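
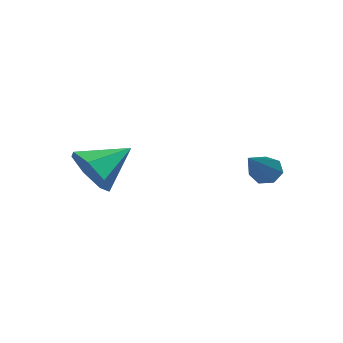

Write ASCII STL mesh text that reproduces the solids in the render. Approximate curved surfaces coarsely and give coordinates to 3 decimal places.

solid 
facet normal -0.693 -0.398 -0.601
outer loop
vertex -3.192 1.784 -0.474
vertex -3.51 1.723 -0.067
vertex -3.467 2.131 -0.387
endloop
endfacet
facet normal 0.545 0.583 -0.603
outer loop
vertex -3.192 1.784 -0.474
vertex -3.467 2.131 -0.387
vertex -2.23 2.457 1.047
endloop
endfacet
facet normal -0.694 -0.398 -0.601
outer loop
vertex -3.467 2.131 -0.387
vertex -3.51 1.723 -0.067
vertex -3.774 2.171 -0.059
endloop
endfacet
facet normal -0.058 0.983 -0.174
outer loop
vertex -3.467 2.131 -0.387
vertex -3.774 2.171 -0.059
vertex -2.23 2.457 1.047
endloop
endfacet
facet normal -0.692 -0.397 -0.603
outer loop
vertex -3.774 2.171 -0.059
vertex -3.51 1.723 -0.067
vertex -3.883 1.873 0.262
endloop
endfacet
facet normal -0.489 0.716 0.498
outer loop
vertex -3.774 2.171 -0.059
vertex -3.883 1.873 0.262
vertex -2.23 2.457 1.047
endloop
endfacet
facet normal -0.692 -0.395 -0.604
outer loop
vertex -3.883 1.873 0.262
vertex -3.51 1.723 -0.067
vertex -3.712 1.462 0.335
endloop
endfacet
facet normal -0.424 -0.016 0.905
outer loop
vertex -3.883 1.873 0.262
vertex -3.712 1.462 0.335
vertex -2.23 2.457 1.047
endloop
endfacet
facet normal -0.691 -0.396 -0.605
outer loop
vertex -3.712 1.462 0.335
vertex -3.51 1.723 -0.067
vertex -3.388 1.248 0.105
endloop
endfacet
facet normal 0.089 -0.664 0.743
outer loop
vertex -3.712 1.462 0.335
vertex -3.388 1.248 0.105
vertex -2.23 2.457 1.047
endloop
endfacet
facet normal -0.693 -0.396 -0.602
outer loop
vertex -3.388 1.248 0.105
vertex -3.51 1.723 -0.067
vertex -3.157 1.391 -0.255
endloop
endfacet
facet normal 0.662 -0.737 0.132
outer loop
vertex -3.388 1.248 0.105
vertex -3.157 1.391 -0.255
vertex -2.23 2.457 1.047
endloop
endfacet
facet normal -0.693 -0.397 -0.601
outer loop
vertex -3.157 1.391 -0.255
vertex -3.51 1.723 -0.067
vertex -3.192 1.784 -0.474
endloop
endfacet
facet normal 0.865 -0.183 -0.466
outer loop
vertex -3.157 1.391 -0.255
vertex -3.192 1.784 -0.474
vertex -2.23 2.457 1.047
endloop
endfacet
facet normal 0.890 -0.115 -0.442
outer loop
vertex 0.773 -0.982 0.446
vertex 0.377 -1.476 -0.222
vertex 0.513 -0.567 -0.185
endloop
endfacet
facet normal -0.150 0.797 0.586
outer loop
vertex 0.773 -0.982 0.446
vertex 0.513 -0.567 -0.185
vertex -0.957 -1.304 0.442
endloop
endfacet
facet normal 0.889 -0.115 -0.443
outer loop
vertex 0.513 -0.567 -0.185
vertex 0.377 -1.476 -0.222
vertex 0.15 -0.836 -0.843
endloop
endfacet
facet normal -0.478 0.873 -0.093
outer loop
vertex 0.513 -0.567 -0.185
vertex 0.15 -0.836 -0.843
vertex -0.957 -1.304 0.442
endloop
endfacet
facet normal 0.890 -0.114 -0.442
outer loop
vertex 0.15 -0.836 -0.843
vertex 0.377 -1.476 -0.222
vertex -0.041 -1.587 -1.034
endloop
endfacet
facet normal -0.771 0.334 -0.542
outer loop
vertex 0.15 -0.836 -0.843
vertex -0.041 -1.587 -1.034
vertex -0.957 -1.304 0.442
endloop
endfacet
facet normal 0.890 -0.115 -0.442
outer loop
vertex -0.041 -1.587 -1.034
vertex 0.377 -1.476 -0.222
vertex 0.082 -2.255 -0.613
endloop
endfacet
facet normal -0.807 -0.414 -0.421
outer loop
vertex -0.041 -1.587 -1.034
vertex 0.082 -2.255 -0.613
vertex -0.957 -1.304 0.442
endloop
endfacet
facet normal 0.890 -0.115 -0.442
outer loop
vertex 0.082 -2.255 -0.613
vertex 0.377 -1.476 -0.222
vertex 0.427 -2.336 0.102
endloop
endfacet
facet normal -0.560 -0.809 0.178
outer loop
vertex 0.082 -2.255 -0.613
vertex 0.427 -2.336 0.102
vertex -0.957 -1.304 0.442
endloop
endfacet
facet normal 0.889 -0.115 -0.443
outer loop
vertex 0.427 -2.336 0.102
vertex 0.377 -1.476 -0.222
vertex 0.735 -1.769 0.573
endloop
endfacet
facet normal -0.214 -0.553 0.805
outer loop
vertex 0.427 -2.336 0.102
vertex 0.735 -1.769 0.573
vertex -0.957 -1.304 0.442
endloop
endfacet
facet normal 0.889 -0.114 -0.443
outer loop
vertex 0.735 -1.769 0.573
vertex 0.377 -1.476 -0.222
vertex 0.773 -0.982 0.446
endloop
endfacet
facet normal -0.032 0.161 0.986
outer loop
vertex 0.735 -1.769 0.573
vertex 0.773 -0.982 0.446
vertex -0.957 -1.304 0.442
endloop
endfacet

endsolid


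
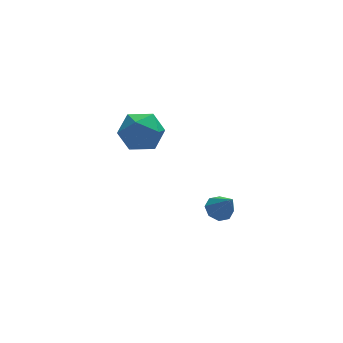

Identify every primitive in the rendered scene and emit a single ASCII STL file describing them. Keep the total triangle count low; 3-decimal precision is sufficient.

solid 
facet normal -0.166 0.982 0.095
outer loop
vertex -3.437 -1.581 1.332
vertex -3.316 -1.642 2.173
vertex -2.657 -1.481 1.658
endloop
endfacet
facet normal 0.120 0.832 -0.542
outer loop
vertex -3.437 -1.581 1.332
vertex -2.657 -1.481 1.658
vertex -2.765 -1.931 0.943
endloop
endfacet
facet normal -0.313 0.371 -0.874
outer loop
vertex -3.437 -1.581 1.332
vertex -2.765 -1.931 0.943
vertex -3.491 -2.371 1.016
endloop
endfacet
facet normal -0.864 0.237 -0.444
outer loop
vertex -3.437 -1.581 1.332
vertex -3.491 -2.371 1.016
vertex -3.832 -2.192 1.776
endloop
endfacet
facet normal -0.774 0.614 0.156
outer loop
vertex -3.437 -1.581 1.332
vertex -3.832 -2.192 1.776
vertex -3.316 -1.642 2.173
endloop
endfacet
facet normal 0.745 0.508 -0.432
outer loop
vertex -2.765 -1.931 0.943
vertex -2.657 -1.481 1.658
vertex -2.228 -2.208 1.544
endloop
endfacet
facet normal 0.284 0.750 0.598
outer loop
vertex -2.657 -1.481 1.658
vertex -3.316 -1.642 2.173
vertex -2.569 -2.029 2.304
endloop
endfacet
facet normal -0.700 0.154 0.697
outer loop
vertex -3.316 -1.642 2.173
vertex -3.832 -2.192 1.776
vertex -3.295 -2.469 2.377
endloop
endfacet
facet normal -0.847 -0.457 -0.272
outer loop
vertex -3.832 -2.192 1.776
vertex -3.491 -2.371 1.016
vertex -3.403 -2.919 1.662
endloop
endfacet
facet normal 0.047 -0.238 -0.970
outer loop
vertex -3.491 -2.371 1.016
vertex -2.765 -1.931 0.943
vertex -2.744 -2.758 1.147
endloop
endfacet
facet normal 0.864 -0.237 0.444
outer loop
vertex -2.623 -2.819 1.988
vertex -2.228 -2.208 1.544
vertex -2.569 -2.029 2.304
endloop
endfacet
facet normal 0.313 -0.371 0.874
outer loop
vertex -2.623 -2.819 1.988
vertex -2.569 -2.029 2.304
vertex -3.295 -2.469 2.377
endloop
endfacet
facet normal -0.120 -0.832 0.542
outer loop
vertex -2.623 -2.819 1.988
vertex -3.295 -2.469 2.377
vertex -3.403 -2.919 1.662
endloop
endfacet
facet normal 0.166 -0.982 -0.095
outer loop
vertex -2.623 -2.819 1.988
vertex -3.403 -2.919 1.662
vertex -2.744 -2.758 1.147
endloop
endfacet
facet normal 0.774 -0.614 -0.156
outer loop
vertex -2.623 -2.819 1.988
vertex -2.744 -2.758 1.147
vertex -2.228 -2.208 1.544
endloop
endfacet
facet normal 0.847 0.457 0.272
outer loop
vertex -2.569 -2.029 2.304
vertex -2.228 -2.208 1.544
vertex -2.657 -1.481 1.658
endloop
endfacet
facet normal -0.047 0.238 0.970
outer loop
vertex -3.295 -2.469 2.377
vertex -2.569 -2.029 2.304
vertex -3.316 -1.642 2.173
endloop
endfacet
facet normal -0.745 -0.508 0.432
outer loop
vertex -3.403 -2.919 1.662
vertex -3.295 -2.469 2.377
vertex -3.832 -2.192 1.776
endloop
endfacet
facet normal -0.284 -0.750 -0.598
outer loop
vertex -2.744 -2.758 1.147
vertex -3.403 -2.919 1.662
vertex -3.491 -2.371 1.016
endloop
endfacet
facet normal 0.700 -0.154 -0.697
outer loop
vertex -2.228 -2.208 1.544
vertex -2.744 -2.758 1.147
vertex -2.765 -1.931 0.943
endloop
endfacet
facet normal -0.215 0.547 -0.809
outer loop
vertex 0.08 -2.105 -2.763
vertex -0.383 -2.358 -2.811
vertex -0.219 -1.921 -2.559
endloop
endfacet
facet normal 0.674 0.431 0.600
outer loop
vertex 0.08 -2.105 -2.763
vertex -0.219 -1.921 -2.559
vertex -0.137 -2.982 -1.889
endloop
endfacet
facet normal -0.218 0.548 -0.808
outer loop
vertex -0.219 -1.921 -2.559
vertex -0.383 -2.358 -2.811
vertex -0.614 -1.994 -2.502
endloop
endfacet
facet normal 0.023 0.535 0.845
outer loop
vertex -0.219 -1.921 -2.559
vertex -0.614 -1.994 -2.502
vertex -0.137 -2.982 -1.889
endloop
endfacet
facet normal -0.214 0.550 -0.808
outer loop
vertex -0.614 -1.994 -2.502
vertex -0.383 -2.358 -2.811
vertex -0.874 -2.279 -2.627
endloop
endfacet
facet normal -0.593 0.198 0.781
outer loop
vertex -0.614 -1.994 -2.502
vertex -0.874 -2.279 -2.627
vertex -0.137 -2.982 -1.889
endloop
endfacet
facet normal -0.215 0.547 -0.809
outer loop
vertex -0.874 -2.279 -2.627
vertex -0.383 -2.358 -2.811
vertex -0.846 -2.611 -2.859
endloop
endfacet
facet normal -0.810 -0.380 0.447
outer loop
vertex -0.874 -2.279 -2.627
vertex -0.846 -2.611 -2.859
vertex -0.137 -2.982 -1.889
endloop
endfacet
facet normal -0.216 0.548 -0.808
outer loop
vertex -0.846 -2.611 -2.859
vertex -0.383 -2.358 -2.811
vertex -0.547 -2.794 -3.063
endloop
endfacet
facet normal -0.503 -0.863 0.037
outer loop
vertex -0.846 -2.611 -2.859
vertex -0.547 -2.794 -3.063
vertex -0.137 -2.982 -1.889
endloop
endfacet
facet normal -0.215 0.548 -0.809
outer loop
vertex -0.547 -2.794 -3.063
vertex -0.383 -2.358 -2.811
vertex -0.152 -2.722 -3.119
endloop
endfacet
facet normal 0.147 -0.967 -0.206
outer loop
vertex -0.547 -2.794 -3.063
vertex -0.152 -2.722 -3.119
vertex -0.137 -2.982 -1.889
endloop
endfacet
facet normal -0.216 0.547 -0.809
outer loop
vertex -0.152 -2.722 -3.119
vertex -0.383 -2.358 -2.811
vertex 0.108 -2.436 -2.995
endloop
endfacet
facet normal 0.762 -0.631 -0.143
outer loop
vertex -0.152 -2.722 -3.119
vertex 0.108 -2.436 -2.995
vertex -0.137 -2.982 -1.889
endloop
endfacet
facet normal -0.216 0.548 -0.808
outer loop
vertex 0.108 -2.436 -2.995
vertex -0.383 -2.358 -2.811
vertex 0.08 -2.105 -2.763
endloop
endfacet
facet normal 0.980 -0.051 0.192
outer loop
vertex 0.108 -2.436 -2.995
vertex 0.08 -2.105 -2.763
vertex -0.137 -2.982 -1.889
endloop
endfacet

endsolid


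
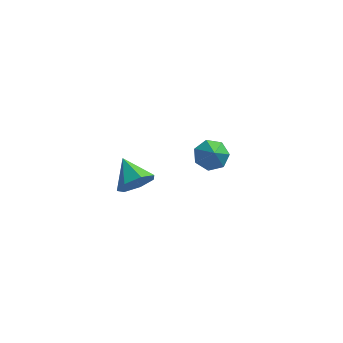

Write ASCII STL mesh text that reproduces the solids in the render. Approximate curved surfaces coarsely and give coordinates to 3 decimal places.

solid 
facet normal 0.497 -0.744 -0.447
outer loop
vertex 0.454 -2.867 0.727
vertex -0.44 -3.108 0.135
vertex 0.378 -2.415 -0.11
endloop
endfacet
facet normal 0.511 0.775 0.372
outer loop
vertex 0.454 -2.867 0.727
vertex 0.378 -2.415 -0.11
vertex -1.32 -1.792 0.925
endloop
endfacet
facet normal 0.497 -0.744 -0.446
outer loop
vertex 0.378 -2.415 -0.11
vertex -0.44 -3.108 0.135
vertex -0.315 -2.486 -0.763
endloop
endfacet
facet normal 0.172 0.943 -0.285
outer loop
vertex 0.378 -2.415 -0.11
vertex -0.315 -2.486 -0.763
vertex -1.32 -1.792 0.925
endloop
endfacet
facet normal 0.497 -0.744 -0.446
outer loop
vertex -0.315 -2.486 -0.763
vertex -0.44 -3.108 0.135
vertex -1.102 -3.025 -0.74
endloop
endfacet
facet normal -0.478 0.675 -0.562
outer loop
vertex -0.315 -2.486 -0.763
vertex -1.102 -3.025 -0.74
vertex -1.32 -1.792 0.925
endloop
endfacet
facet normal 0.497 -0.744 -0.446
outer loop
vertex -1.102 -3.025 -0.74
vertex -0.44 -3.108 0.135
vertex -1.391 -3.627 -0.058
endloop
endfacet
facet normal -0.952 0.172 -0.252
outer loop
vertex -1.102 -3.025 -0.74
vertex -1.391 -3.627 -0.058
vertex -1.32 -1.792 0.925
endloop
endfacet
facet normal 0.497 -0.744 -0.447
outer loop
vertex -1.391 -3.627 -0.058
vertex -0.44 -3.108 0.135
vertex -0.964 -3.839 0.769
endloop
endfacet
facet normal -0.892 -0.187 0.413
outer loop
vertex -1.391 -3.627 -0.058
vertex -0.964 -3.839 0.769
vertex -1.32 -1.792 0.925
endloop
endfacet
facet normal 0.497 -0.744 -0.446
outer loop
vertex -0.964 -3.839 0.769
vertex -0.44 -3.108 0.135
vertex -0.143 -3.5 1.119
endloop
endfacet
facet normal -0.343 -0.131 0.930
outer loop
vertex -0.964 -3.839 0.769
vertex -0.143 -3.5 1.119
vertex -1.32 -1.792 0.925
endloop
endfacet
facet normal 0.496 -0.745 -0.446
outer loop
vertex -0.143 -3.5 1.119
vertex -0.44 -3.108 0.135
vertex 0.454 -2.867 0.727
endloop
endfacet
facet normal 0.282 0.298 0.912
outer loop
vertex -0.143 -3.5 1.119
vertex 0.454 -2.867 0.727
vertex -1.32 -1.792 0.925
endloop
endfacet
facet normal -0.167 0.632 -0.757
outer loop
vertex 3.33 5.178 -4.011
vertex 2.801 4.437 -4.513
vertex 2.444 5.146 -3.842
endloop
endfacet
facet normal 0.165 0.333 0.928
outer loop
vertex 3.33 5.178 -4.011
vertex 2.444 5.146 -3.842
vertex 3.059 3.463 -3.347
endloop
endfacet
facet normal -0.168 0.632 -0.757
outer loop
vertex 2.444 5.146 -3.842
vertex 2.801 4.437 -4.513
vertex 1.827 4.58 -4.178
endloop
endfacet
facet normal -0.520 0.061 0.852
outer loop
vertex 2.444 5.146 -3.842
vertex 1.827 4.58 -4.178
vertex 3.059 3.463 -3.347
endloop
endfacet
facet normal -0.167 0.632 -0.757
outer loop
vertex 1.827 4.58 -4.178
vertex 2.801 4.437 -4.513
vertex 1.944 3.906 -4.767
endloop
endfacet
facet normal -0.748 -0.505 0.430
outer loop
vertex 1.827 4.58 -4.178
vertex 1.944 3.906 -4.767
vertex 3.059 3.463 -3.347
endloop
endfacet
facet normal -0.167 0.631 -0.757
outer loop
vertex 1.944 3.906 -4.767
vertex 2.801 4.437 -4.513
vertex 2.706 3.631 -5.164
endloop
endfacet
facet normal -0.348 -0.937 -0.019
outer loop
vertex 1.944 3.906 -4.767
vertex 2.706 3.631 -5.164
vertex 3.059 3.463 -3.347
endloop
endfacet
facet normal -0.167 0.631 -0.757
outer loop
vertex 2.706 3.631 -5.164
vertex 2.801 4.437 -4.513
vertex 3.54 3.963 -5.071
endloop
endfacet
facet normal 0.380 -0.911 -0.158
outer loop
vertex 2.706 3.631 -5.164
vertex 3.54 3.963 -5.071
vertex 3.059 3.463 -3.347
endloop
endfacet
facet normal -0.166 0.632 -0.757
outer loop
vertex 3.54 3.963 -5.071
vertex 2.801 4.437 -4.513
vertex 3.818 4.651 -4.558
endloop
endfacet
facet normal 0.887 -0.446 0.118
outer loop
vertex 3.54 3.963 -5.071
vertex 3.818 4.651 -4.558
vertex 3.059 3.463 -3.347
endloop
endfacet
facet normal -0.166 0.632 -0.757
outer loop
vertex 3.818 4.651 -4.558
vertex 2.801 4.437 -4.513
vertex 3.33 5.178 -4.011
endloop
endfacet
facet normal 0.791 0.108 0.602
outer loop
vertex 3.818 4.651 -4.558
vertex 3.33 5.178 -4.011
vertex 3.059 3.463 -3.347
endloop
endfacet

endsolid


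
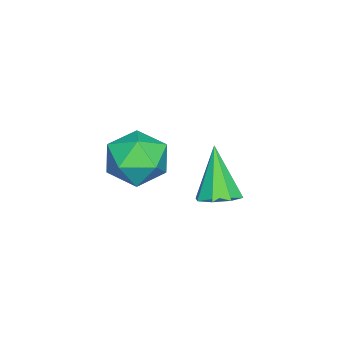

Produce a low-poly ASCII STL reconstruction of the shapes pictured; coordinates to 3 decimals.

solid 
facet normal 0.395 0.225 -0.891
outer loop
vertex 0.499 1.739 1.8
vertex -0.214 1.732 1.482
vertex 0.235 2.274 1.818
endloop
endfacet
facet normal 0.630 0.287 0.722
outer loop
vertex 0.499 1.739 1.8
vertex 0.235 2.274 1.818
vertex -1.026 1.268 3.318
endloop
endfacet
facet normal 0.395 0.225 -0.891
outer loop
vertex 0.235 2.274 1.818
vertex -0.214 1.732 1.482
vertex -0.291 2.492 1.64
endloop
endfacet
facet normal 0.114 0.778 0.618
outer loop
vertex 0.235 2.274 1.818
vertex -0.291 2.492 1.64
vertex -1.026 1.268 3.318
endloop
endfacet
facet normal 0.395 0.225 -0.891
outer loop
vertex -0.291 2.492 1.64
vertex -0.214 1.732 1.482
vertex -0.772 2.264 1.369
endloop
endfacet
facet normal -0.548 0.772 0.323
outer loop
vertex -0.291 2.492 1.64
vertex -0.772 2.264 1.369
vertex -1.026 1.268 3.318
endloop
endfacet
facet normal 0.395 0.225 -0.891
outer loop
vertex -0.772 2.264 1.369
vertex -0.214 1.732 1.482
vertex -0.926 1.725 1.165
endloop
endfacet
facet normal -0.963 0.270 0.013
outer loop
vertex -0.772 2.264 1.369
vertex -0.926 1.725 1.165
vertex -1.026 1.268 3.318
endloop
endfacet
facet normal 0.395 0.224 -0.891
outer loop
vertex -0.926 1.725 1.165
vertex -0.214 1.732 1.482
vertex -0.662 1.189 1.147
endloop
endfacet
facet normal -0.891 -0.434 -0.134
outer loop
vertex -0.926 1.725 1.165
vertex -0.662 1.189 1.147
vertex -1.026 1.268 3.318
endloop
endfacet
facet normal 0.394 0.225 -0.891
outer loop
vertex -0.662 1.189 1.147
vertex -0.214 1.732 1.482
vertex -0.136 0.972 1.325
endloop
endfacet
facet normal -0.373 -0.927 -0.029
outer loop
vertex -0.662 1.189 1.147
vertex -0.136 0.972 1.325
vertex -1.026 1.268 3.318
endloop
endfacet
facet normal 0.394 0.225 -0.891
outer loop
vertex -0.136 0.972 1.325
vertex -0.214 1.732 1.482
vertex 0.345 1.2 1.595
endloop
endfacet
facet normal 0.287 -0.920 0.265
outer loop
vertex -0.136 0.972 1.325
vertex 0.345 1.2 1.595
vertex -1.026 1.268 3.318
endloop
endfacet
facet normal 0.395 0.226 -0.891
outer loop
vertex 0.345 1.2 1.595
vertex -0.214 1.732 1.482
vertex 0.499 1.739 1.8
endloop
endfacet
facet normal 0.702 -0.419 0.575
outer loop
vertex 0.345 1.2 1.595
vertex 0.499 1.739 1.8
vertex -1.026 1.268 3.318
endloop
endfacet
facet normal -0.669 0.734 -0.116
outer loop
vertex -2.835 -1.017 0.175
vertex -3.732 -1.778 0.536
vertex -3.13 -1.098 1.366
endloop
endfacet
facet normal -0.030 0.998 0.060
outer loop
vertex -2.835 -1.017 0.175
vertex -3.13 -1.098 1.366
vertex -1.949 -1.042 1.028
endloop
endfacet
facet normal 0.439 0.787 -0.433
outer loop
vertex -2.835 -1.017 0.175
vertex -1.949 -1.042 1.028
vertex -1.82 -1.687 -0.012
endloop
endfacet
facet normal 0.090 0.392 -0.915
outer loop
vertex -2.835 -1.017 0.175
vertex -1.82 -1.687 -0.012
vertex -2.922 -2.142 -0.316
endloop
endfacet
facet normal -0.595 0.360 -0.719
outer loop
vertex -2.835 -1.017 0.175
vertex -2.922 -2.142 -0.316
vertex -3.732 -1.778 0.536
endloop
endfacet
facet normal 0.162 0.711 0.685
outer loop
vertex -1.949 -1.042 1.028
vertex -3.13 -1.098 1.366
vertex -2.298 -1.818 1.916
endloop
endfacet
facet normal -0.872 0.284 0.400
outer loop
vertex -3.13 -1.098 1.366
vertex -3.732 -1.778 0.536
vertex -3.4 -2.273 1.612
endloop
endfacet
facet normal -0.751 -0.322 -0.576
outer loop
vertex -3.732 -1.778 0.536
vertex -2.922 -2.142 -0.316
vertex -3.271 -2.918 0.572
endloop
endfacet
facet normal 0.358 -0.269 -0.894
outer loop
vertex -2.922 -2.142 -0.316
vertex -1.82 -1.687 -0.012
vertex -2.09 -2.862 0.234
endloop
endfacet
facet normal 0.922 0.369 -0.115
outer loop
vertex -1.82 -1.687 -0.012
vertex -1.949 -1.042 1.028
vertex -1.488 -2.182 1.064
endloop
endfacet
facet normal -0.090 -0.392 0.915
outer loop
vertex -2.385 -2.943 1.425
vertex -2.298 -1.818 1.916
vertex -3.4 -2.273 1.612
endloop
endfacet
facet normal -0.439 -0.787 0.433
outer loop
vertex -2.385 -2.943 1.425
vertex -3.4 -2.273 1.612
vertex -3.271 -2.918 0.572
endloop
endfacet
facet normal 0.030 -0.998 -0.060
outer loop
vertex -2.385 -2.943 1.425
vertex -3.271 -2.918 0.572
vertex -2.09 -2.862 0.234
endloop
endfacet
facet normal 0.669 -0.734 0.116
outer loop
vertex -2.385 -2.943 1.425
vertex -2.09 -2.862 0.234
vertex -1.488 -2.182 1.064
endloop
endfacet
facet normal 0.595 -0.360 0.719
outer loop
vertex -2.385 -2.943 1.425
vertex -1.488 -2.182 1.064
vertex -2.298 -1.818 1.916
endloop
endfacet
facet normal -0.358 0.269 0.894
outer loop
vertex -3.4 -2.273 1.612
vertex -2.298 -1.818 1.916
vertex -3.13 -1.098 1.366
endloop
endfacet
facet normal -0.922 -0.369 0.115
outer loop
vertex -3.271 -2.918 0.572
vertex -3.4 -2.273 1.612
vertex -3.732 -1.778 0.536
endloop
endfacet
facet normal -0.162 -0.711 -0.685
outer loop
vertex -2.09 -2.862 0.234
vertex -3.271 -2.918 0.572
vertex -2.922 -2.142 -0.316
endloop
endfacet
facet normal 0.872 -0.284 -0.400
outer loop
vertex -1.488 -2.182 1.064
vertex -2.09 -2.862 0.234
vertex -1.82 -1.687 -0.012
endloop
endfacet
facet normal 0.751 0.322 0.576
outer loop
vertex -2.298 -1.818 1.916
vertex -1.488 -2.182 1.064
vertex -1.949 -1.042 1.028
endloop
endfacet

endsolid


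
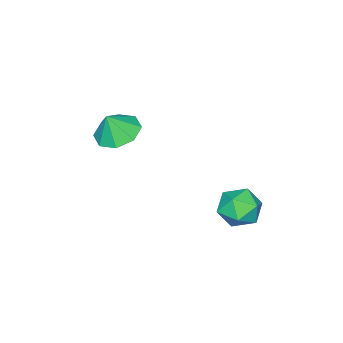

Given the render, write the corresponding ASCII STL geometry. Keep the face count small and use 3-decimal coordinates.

solid 
facet normal -0.394 0.128 -0.910
outer loop
vertex 0.479 -2.935 -1.119
vertex -0.382 -2.778 -0.724
vertex 0.364 -2.225 -0.969
endloop
endfacet
facet normal 0.955 0.096 0.279
outer loop
vertex 0.479 -2.935 -1.119
vertex 0.364 -2.225 -0.969
vertex 0.062 -2.922 0.304
endloop
endfacet
facet normal -0.394 0.128 -0.910
outer loop
vertex 0.364 -2.225 -0.969
vertex -0.382 -2.778 -0.724
vertex -0.188 -1.839 -0.676
endloop
endfacet
facet normal 0.660 0.582 0.475
outer loop
vertex 0.364 -2.225 -0.969
vertex -0.188 -1.839 -0.676
vertex 0.062 -2.922 0.304
endloop
endfacet
facet normal -0.392 0.128 -0.911
outer loop
vertex -0.188 -1.839 -0.676
vertex -0.382 -2.778 -0.724
vertex -0.854 -2.002 -0.412
endloop
endfacet
facet normal 0.120 0.681 0.722
outer loop
vertex -0.188 -1.839 -0.676
vertex -0.854 -2.002 -0.412
vertex 0.062 -2.922 0.304
endloop
endfacet
facet normal -0.393 0.127 -0.911
outer loop
vertex -0.854 -2.002 -0.412
vertex -0.382 -2.778 -0.724
vertex -1.243 -2.62 -0.33
endloop
endfacet
facet normal -0.348 0.335 0.876
outer loop
vertex -0.854 -2.002 -0.412
vertex -1.243 -2.62 -0.33
vertex 0.062 -2.922 0.304
endloop
endfacet
facet normal -0.393 0.129 -0.910
outer loop
vertex -1.243 -2.62 -0.33
vertex -0.382 -2.778 -0.724
vertex -1.128 -3.33 -0.48
endloop
endfacet
facet normal -0.470 -0.255 0.845
outer loop
vertex -1.243 -2.62 -0.33
vertex -1.128 -3.33 -0.48
vertex 0.062 -2.922 0.304
endloop
endfacet
facet normal -0.393 0.129 -0.910
outer loop
vertex -1.128 -3.33 -0.48
vertex -0.382 -2.778 -0.724
vertex -0.576 -3.717 -0.773
endloop
endfacet
facet normal -0.174 -0.740 0.650
outer loop
vertex -1.128 -3.33 -0.48
vertex -0.576 -3.717 -0.773
vertex 0.062 -2.922 0.304
endloop
endfacet
facet normal -0.393 0.129 -0.911
outer loop
vertex -0.576 -3.717 -0.773
vertex -0.382 -2.778 -0.724
vertex 0.09 -3.553 -1.037
endloop
endfacet
facet normal 0.366 -0.839 0.402
outer loop
vertex -0.576 -3.717 -0.773
vertex 0.09 -3.553 -1.037
vertex 0.062 -2.922 0.304
endloop
endfacet
facet normal -0.394 0.127 -0.910
outer loop
vertex 0.09 -3.553 -1.037
vertex -0.382 -2.778 -0.724
vertex 0.479 -2.935 -1.119
endloop
endfacet
facet normal 0.834 -0.492 0.249
outer loop
vertex 0.09 -3.553 -1.037
vertex 0.479 -2.935 -1.119
vertex 0.062 -2.922 0.304
endloop
endfacet
facet normal -0.368 0.930 -0.008
outer loop
vertex -1.967 2.465 -4.377
vertex -2.75 2.159 -3.919
vertex -1.992 2.463 -3.42
endloop
endfacet
facet normal 0.345 0.939 0.011
outer loop
vertex -1.967 2.465 -4.377
vertex -1.992 2.463 -3.42
vertex -1.202 2.178 -3.879
endloop
endfacet
facet normal 0.585 0.585 -0.561
outer loop
vertex -1.967 2.465 -4.377
vertex -1.202 2.178 -3.879
vertex -1.472 1.698 -4.661
endloop
endfacet
facet normal 0.020 0.358 -0.933
outer loop
vertex -1.967 2.465 -4.377
vertex -1.472 1.698 -4.661
vertex -2.428 1.686 -4.686
endloop
endfacet
facet normal -0.569 0.571 -0.591
outer loop
vertex -1.967 2.465 -4.377
vertex -2.428 1.686 -4.686
vertex -2.75 2.159 -3.919
endloop
endfacet
facet normal 0.555 0.583 0.594
outer loop
vertex -1.202 2.178 -3.879
vertex -1.992 2.463 -3.42
vertex -1.512 1.694 -3.114
endloop
endfacet
facet normal -0.599 0.568 0.564
outer loop
vertex -1.992 2.463 -3.42
vertex -2.75 2.159 -3.919
vertex -2.468 1.682 -3.139
endloop
endfacet
facet normal -0.924 -0.011 -0.381
outer loop
vertex -2.75 2.159 -3.919
vertex -2.428 1.686 -4.686
vertex -2.738 1.202 -3.921
endloop
endfacet
facet normal 0.029 -0.354 -0.935
outer loop
vertex -2.428 1.686 -4.686
vertex -1.472 1.698 -4.661
vertex -1.948 0.917 -4.38
endloop
endfacet
facet normal 0.943 0.013 -0.333
outer loop
vertex -1.472 1.698 -4.661
vertex -1.202 2.178 -3.879
vertex -1.19 1.221 -3.881
endloop
endfacet
facet normal -0.020 -0.358 0.933
outer loop
vertex -1.973 0.915 -3.423
vertex -1.512 1.694 -3.114
vertex -2.468 1.682 -3.139
endloop
endfacet
facet normal -0.585 -0.585 0.561
outer loop
vertex -1.973 0.915 -3.423
vertex -2.468 1.682 -3.139
vertex -2.738 1.202 -3.921
endloop
endfacet
facet normal -0.345 -0.939 -0.011
outer loop
vertex -1.973 0.915 -3.423
vertex -2.738 1.202 -3.921
vertex -1.948 0.917 -4.38
endloop
endfacet
facet normal 0.368 -0.930 0.008
outer loop
vertex -1.973 0.915 -3.423
vertex -1.948 0.917 -4.38
vertex -1.19 1.221 -3.881
endloop
endfacet
facet normal 0.569 -0.571 0.591
outer loop
vertex -1.973 0.915 -3.423
vertex -1.19 1.221 -3.881
vertex -1.512 1.694 -3.114
endloop
endfacet
facet normal -0.029 0.354 0.935
outer loop
vertex -2.468 1.682 -3.139
vertex -1.512 1.694 -3.114
vertex -1.992 2.463 -3.42
endloop
endfacet
facet normal -0.943 -0.013 0.333
outer loop
vertex -2.738 1.202 -3.921
vertex -2.468 1.682 -3.139
vertex -2.75 2.159 -3.919
endloop
endfacet
facet normal -0.555 -0.583 -0.594
outer loop
vertex -1.948 0.917 -4.38
vertex -2.738 1.202 -3.921
vertex -2.428 1.686 -4.686
endloop
endfacet
facet normal 0.599 -0.568 -0.564
outer loop
vertex -1.19 1.221 -3.881
vertex -1.948 0.917 -4.38
vertex -1.472 1.698 -4.661
endloop
endfacet
facet normal 0.924 0.011 0.381
outer loop
vertex -1.512 1.694 -3.114
vertex -1.19 1.221 -3.881
vertex -1.202 2.178 -3.879
endloop
endfacet

endsolid


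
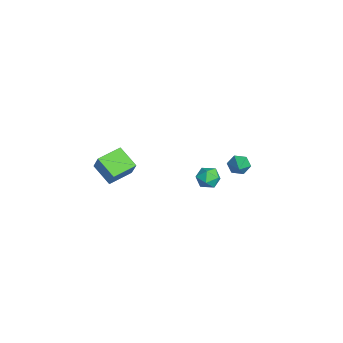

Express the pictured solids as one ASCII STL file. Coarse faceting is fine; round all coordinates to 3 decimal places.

solid 
facet normal -0.697 -0.514 0.500
outer loop
vertex 0.516 -4.581 4.236
vertex -0.129 -3.536 4.411
vertex -0.002 -4.751 3.339
endloop
endfacet
facet normal 0.520 -0.843 -0.141
outer loop
vertex 0.849 -4.124 2.729
vertex 0.516 -4.581 4.236
vertex -0.002 -4.751 3.339
endloop
endfacet
facet normal -0.698 -0.514 0.500
outer loop
vertex -0.002 -4.751 3.339
vertex -0.129 -3.536 4.411
vertex -0.647 -3.706 3.513
endloop
endfacet
facet normal -0.493 -0.162 -0.855
outer loop
vertex -0.647 -3.706 3.513
vertex 0.849 -4.124 2.729
vertex -0.002 -4.751 3.339
endloop
endfacet
facet normal 0.494 0.162 0.855
outer loop
vertex 0.516 -4.581 4.236
vertex 0.722 -2.909 3.801
vertex -0.129 -3.536 4.411
endloop
endfacet
facet normal 0.520 -0.842 -0.141
outer loop
vertex 1.367 -3.954 3.627
vertex 0.516 -4.581 4.236
vertex 0.849 -4.124 2.729
endloop
endfacet
facet normal 0.493 0.162 0.855
outer loop
vertex 1.367 -3.954 3.627
vertex 0.722 -2.909 3.801
vertex 0.516 -4.581 4.236
endloop
endfacet
facet normal -0.520 0.843 0.140
outer loop
vertex -0.129 -3.536 4.411
vertex 0.722 -2.909 3.801
vertex -0.647 -3.706 3.513
endloop
endfacet
facet normal -0.493 -0.161 -0.855
outer loop
vertex 0.204 -3.079 2.904
vertex 0.849 -4.124 2.729
vertex -0.647 -3.706 3.513
endloop
endfacet
facet normal -0.520 0.842 0.141
outer loop
vertex -0.647 -3.706 3.513
vertex 0.722 -2.909 3.801
vertex 0.204 -3.079 2.904
endloop
endfacet
facet normal 0.697 0.514 -0.500
outer loop
vertex 0.204 -3.079 2.904
vertex 1.367 -3.954 3.627
vertex 0.849 -4.124 2.729
endloop
endfacet
facet normal 0.697 0.514 -0.500
outer loop
vertex 0.722 -2.909 3.801
vertex 1.367 -3.954 3.627
vertex 0.204 -3.079 2.904
endloop
endfacet
facet normal -0.873 0.120 -0.473
outer loop
vertex -3.604 2.526 -0.722
vertex -3.885 2.334 -0.252
vertex -3.774 2.9 -0.313
endloop
endfacet
facet normal 0.638 0.682 -0.359
outer loop
vertex -3.604 2.526 -0.722
vertex -3.774 2.9 -0.313
vertex -2.515 2.146 0.492
endloop
endfacet
facet normal -0.873 0.120 -0.473
outer loop
vertex -3.774 2.9 -0.313
vertex -3.885 2.334 -0.252
vertex -4.055 2.709 0.157
endloop
endfacet
facet normal 0.210 0.856 0.473
outer loop
vertex -3.774 2.9 -0.313
vertex -4.055 2.709 0.157
vertex -2.515 2.146 0.492
endloop
endfacet
facet normal -0.873 0.120 -0.473
outer loop
vertex -4.055 2.709 0.157
vertex -3.885 2.334 -0.252
vertex -4.166 2.143 0.218
endloop
endfacet
facet normal -0.162 0.137 0.977
outer loop
vertex -4.055 2.709 0.157
vertex -4.166 2.143 0.218
vertex -2.515 2.146 0.492
endloop
endfacet
facet normal -0.873 0.120 -0.473
outer loop
vertex -4.166 2.143 0.218
vertex -3.885 2.334 -0.252
vertex -3.996 1.768 -0.191
endloop
endfacet
facet normal -0.106 -0.754 0.648
outer loop
vertex -4.166 2.143 0.218
vertex -3.996 1.768 -0.191
vertex -2.515 2.146 0.492
endloop
endfacet
facet normal -0.873 0.120 -0.474
outer loop
vertex -3.996 1.768 -0.191
vertex -3.885 2.334 -0.252
vertex -3.715 1.96 -0.66
endloop
endfacet
facet normal 0.323 -0.928 -0.186
outer loop
vertex -3.996 1.768 -0.191
vertex -3.715 1.96 -0.66
vertex -2.515 2.146 0.492
endloop
endfacet
facet normal -0.873 0.119 -0.473
outer loop
vertex -3.715 1.96 -0.66
vertex -3.885 2.334 -0.252
vertex -3.604 2.526 -0.722
endloop
endfacet
facet normal 0.694 -0.211 -0.688
outer loop
vertex -3.715 1.96 -0.66
vertex -3.604 2.526 -0.722
vertex -2.515 2.146 0.492
endloop
endfacet
facet normal 0.015 0.948 0.318
outer loop
vertex -0.395 0.985 1.664
vertex -0.567 0.791 2.251
vertex 0.054 0.833 2.097
endloop
endfacet
facet normal 0.488 0.848 -0.208
outer loop
vertex -0.395 0.985 1.664
vertex 0.054 0.833 2.097
vertex 0.119 0.646 1.487
endloop
endfacet
facet normal 0.134 0.610 -0.781
outer loop
vertex -0.395 0.985 1.664
vertex 0.119 0.646 1.487
vertex -0.461 0.488 1.264
endloop
endfacet
facet normal -0.559 0.564 -0.608
outer loop
vertex -0.395 0.985 1.664
vertex -0.461 0.488 1.264
vertex -0.886 0.577 1.737
endloop
endfacet
facet normal -0.631 0.772 0.070
outer loop
vertex -0.395 0.985 1.664
vertex -0.886 0.577 1.737
vertex -0.567 0.791 2.251
endloop
endfacet
facet normal 0.941 0.339 -0.004
outer loop
vertex 0.119 0.646 1.487
vertex 0.054 0.833 2.097
vertex 0.266 0.243 1.963
endloop
endfacet
facet normal 0.177 0.499 0.848
outer loop
vertex 0.054 0.833 2.097
vertex -0.567 0.791 2.251
vertex -0.159 0.332 2.436
endloop
endfacet
facet normal -0.867 0.214 0.449
outer loop
vertex -0.567 0.791 2.251
vertex -0.886 0.577 1.737
vertex -0.739 0.174 2.213
endloop
endfacet
facet normal -0.750 -0.122 -0.651
outer loop
vertex -0.886 0.577 1.737
vertex -0.461 0.488 1.264
vertex -0.674 -0.013 1.603
endloop
endfacet
facet normal 0.369 -0.046 -0.928
outer loop
vertex -0.461 0.488 1.264
vertex 0.119 0.646 1.487
vertex -0.053 0.029 1.449
endloop
endfacet
facet normal 0.559 -0.564 0.608
outer loop
vertex -0.225 -0.165 2.036
vertex 0.266 0.243 1.963
vertex -0.159 0.332 2.436
endloop
endfacet
facet normal -0.134 -0.610 0.781
outer loop
vertex -0.225 -0.165 2.036
vertex -0.159 0.332 2.436
vertex -0.739 0.174 2.213
endloop
endfacet
facet normal -0.488 -0.848 0.208
outer loop
vertex -0.225 -0.165 2.036
vertex -0.739 0.174 2.213
vertex -0.674 -0.013 1.603
endloop
endfacet
facet normal -0.015 -0.948 -0.318
outer loop
vertex -0.225 -0.165 2.036
vertex -0.674 -0.013 1.603
vertex -0.053 0.029 1.449
endloop
endfacet
facet normal 0.631 -0.772 -0.070
outer loop
vertex -0.225 -0.165 2.036
vertex -0.053 0.029 1.449
vertex 0.266 0.243 1.963
endloop
endfacet
facet normal 0.750 0.122 0.651
outer loop
vertex -0.159 0.332 2.436
vertex 0.266 0.243 1.963
vertex 0.054 0.833 2.097
endloop
endfacet
facet normal -0.369 0.046 0.928
outer loop
vertex -0.739 0.174 2.213
vertex -0.159 0.332 2.436
vertex -0.567 0.791 2.251
endloop
endfacet
facet normal -0.941 -0.339 0.004
outer loop
vertex -0.674 -0.013 1.603
vertex -0.739 0.174 2.213
vertex -0.886 0.577 1.737
endloop
endfacet
facet normal -0.177 -0.499 -0.848
outer loop
vertex -0.053 0.029 1.449
vertex -0.674 -0.013 1.603
vertex -0.461 0.488 1.264
endloop
endfacet
facet normal 0.867 -0.214 -0.449
outer loop
vertex 0.266 0.243 1.963
vertex -0.053 0.029 1.449
vertex 0.119 0.646 1.487
endloop
endfacet

endsolid


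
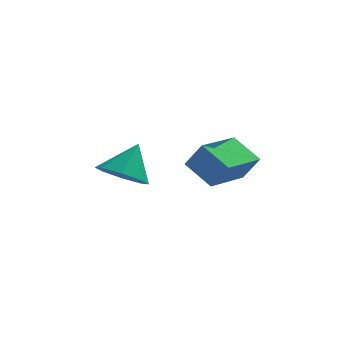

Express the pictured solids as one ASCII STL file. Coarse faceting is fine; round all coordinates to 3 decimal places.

solid 
facet normal -0.343 -0.520 -0.782
outer loop
vertex -1.931 2.97 -2.537
vertex -2.775 3.104 -2.256
vertex -2.207 3.545 -2.798
endloop
endfacet
facet normal 0.904 0.426 -0.017
outer loop
vertex -1.931 2.97 -2.537
vertex -2.207 3.545 -2.798
vertex -2.305 3.816 -1.184
endloop
endfacet
facet normal -0.343 -0.520 -0.782
outer loop
vertex -2.207 3.545 -2.798
vertex -2.775 3.104 -2.256
vertex -2.817 3.861 -2.741
endloop
endfacet
facet normal 0.448 0.886 -0.122
outer loop
vertex -2.207 3.545 -2.798
vertex -2.817 3.861 -2.741
vertex -2.305 3.816 -1.184
endloop
endfacet
facet normal -0.343 -0.520 -0.782
outer loop
vertex -2.817 3.861 -2.741
vertex -2.775 3.104 -2.256
vertex -3.402 3.734 -2.4
endloop
endfacet
facet normal -0.165 0.983 0.083
outer loop
vertex -2.817 3.861 -2.741
vertex -3.402 3.734 -2.4
vertex -2.305 3.816 -1.184
endloop
endfacet
facet normal -0.343 -0.520 -0.782
outer loop
vertex -3.402 3.734 -2.4
vertex -2.775 3.104 -2.256
vertex -3.619 3.238 -1.975
endloop
endfacet
facet normal -0.578 0.662 0.477
outer loop
vertex -3.402 3.734 -2.4
vertex -3.619 3.238 -1.975
vertex -2.305 3.816 -1.184
endloop
endfacet
facet normal -0.343 -0.520 -0.782
outer loop
vertex -3.619 3.238 -1.975
vertex -2.775 3.104 -2.256
vertex -3.343 2.663 -1.714
endloop
endfacet
facet normal -0.548 0.113 0.829
outer loop
vertex -3.619 3.238 -1.975
vertex -3.343 2.663 -1.714
vertex -2.305 3.816 -1.184
endloop
endfacet
facet normal -0.343 -0.520 -0.782
outer loop
vertex -3.343 2.663 -1.714
vertex -2.775 3.104 -2.256
vertex -2.733 2.347 -1.771
endloop
endfacet
facet normal -0.092 -0.346 0.934
outer loop
vertex -3.343 2.663 -1.714
vertex -2.733 2.347 -1.771
vertex -2.305 3.816 -1.184
endloop
endfacet
facet normal -0.343 -0.520 -0.782
outer loop
vertex -2.733 2.347 -1.771
vertex -2.775 3.104 -2.256
vertex -2.148 2.474 -2.112
endloop
endfacet
facet normal 0.521 -0.443 0.729
outer loop
vertex -2.733 2.347 -1.771
vertex -2.148 2.474 -2.112
vertex -2.305 3.816 -1.184
endloop
endfacet
facet normal -0.343 -0.520 -0.782
outer loop
vertex -2.148 2.474 -2.112
vertex -2.775 3.104 -2.256
vertex -1.931 2.97 -2.537
endloop
endfacet
facet normal 0.934 -0.122 0.335
outer loop
vertex -2.148 2.474 -2.112
vertex -1.931 2.97 -2.537
vertex -2.305 3.816 -1.184
endloop
endfacet
facet normal -0.672 0.547 0.499
outer loop
vertex -0.263 1.883 -0.303
vertex 0.669 3.298 -0.598
vertex -0.783 2.043 -1.178
endloop
endfacet
facet normal -0.541 -0.823 0.171
outer loop
vertex 0.031 1.382 -1.782
vertex -0.263 1.883 -0.303
vertex -0.783 2.043 -1.178
endloop
endfacet
facet normal -0.672 0.547 0.499
outer loop
vertex -0.783 2.043 -1.178
vertex 0.669 3.298 -0.598
vertex 0.15 3.458 -1.472
endloop
endfacet
facet normal -0.504 0.156 -0.850
outer loop
vertex 0.15 3.458 -1.472
vertex 0.031 1.382 -1.782
vertex -0.783 2.043 -1.178
endloop
endfacet
facet normal 0.504 -0.155 0.849
outer loop
vertex -0.263 1.883 -0.303
vertex 1.483 2.637 -1.202
vertex 0.669 3.298 -0.598
endloop
endfacet
facet normal -0.542 -0.823 0.171
outer loop
vertex 0.55 1.222 -0.908
vertex -0.263 1.883 -0.303
vertex 0.031 1.382 -1.782
endloop
endfacet
facet normal 0.505 -0.156 0.849
outer loop
vertex 0.55 1.222 -0.908
vertex 1.483 2.637 -1.202
vertex -0.263 1.883 -0.303
endloop
endfacet
facet normal 0.542 0.823 -0.171
outer loop
vertex 0.669 3.298 -0.598
vertex 1.483 2.637 -1.202
vertex 0.15 3.458 -1.472
endloop
endfacet
facet normal -0.505 0.156 -0.849
outer loop
vertex 0.963 2.797 -2.077
vertex 0.031 1.382 -1.782
vertex 0.15 3.458 -1.472
endloop
endfacet
facet normal 0.542 0.823 -0.171
outer loop
vertex 0.15 3.458 -1.472
vertex 1.483 2.637 -1.202
vertex 0.963 2.797 -2.077
endloop
endfacet
facet normal 0.672 -0.547 -0.499
outer loop
vertex 0.963 2.797 -2.077
vertex 0.55 1.222 -0.908
vertex 0.031 1.382 -1.782
endloop
endfacet
facet normal 0.672 -0.547 -0.499
outer loop
vertex 1.483 2.637 -1.202
vertex 0.55 1.222 -0.908
vertex 0.963 2.797 -2.077
endloop
endfacet

endsolid


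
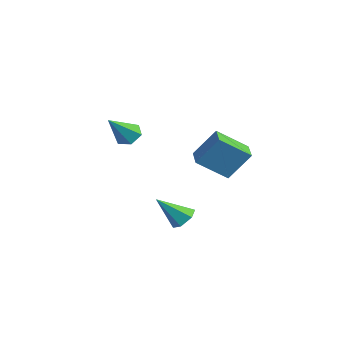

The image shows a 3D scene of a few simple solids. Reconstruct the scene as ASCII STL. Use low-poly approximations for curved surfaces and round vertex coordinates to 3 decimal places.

solid 
facet normal 0.266 0.660 -0.703
outer loop
vertex 0.577 -0.423 -2.399
vertex 0.018 -0.496 -2.679
vertex 0.093 -0.054 -2.236
endloop
endfacet
facet normal 0.462 0.228 0.857
outer loop
vertex 0.577 -0.423 -2.399
vertex 0.093 -0.054 -2.236
vertex -0.398 -1.524 -1.581
endloop
endfacet
facet normal 0.267 0.659 -0.703
outer loop
vertex 0.093 -0.054 -2.236
vertex 0.018 -0.496 -2.679
vertex -0.466 -0.127 -2.517
endloop
endfacet
facet normal -0.443 0.484 0.755
outer loop
vertex 0.093 -0.054 -2.236
vertex -0.466 -0.127 -2.517
vertex -0.398 -1.524 -1.581
endloop
endfacet
facet normal 0.266 0.658 -0.704
outer loop
vertex -0.466 -0.127 -2.517
vertex 0.018 -0.496 -2.679
vertex -0.542 -0.569 -2.959
endloop
endfacet
facet normal -0.991 0.039 0.131
outer loop
vertex -0.466 -0.127 -2.517
vertex -0.542 -0.569 -2.959
vertex -0.398 -1.524 -1.581
endloop
endfacet
facet normal 0.266 0.658 -0.704
outer loop
vertex -0.542 -0.569 -2.959
vertex 0.018 -0.496 -2.679
vertex -0.058 -0.938 -3.121
endloop
endfacet
facet normal -0.637 -0.663 -0.393
outer loop
vertex -0.542 -0.569 -2.959
vertex -0.058 -0.938 -3.121
vertex -0.398 -1.524 -1.581
endloop
endfacet
facet normal 0.266 0.658 -0.704
outer loop
vertex -0.058 -0.938 -3.121
vertex 0.018 -0.496 -2.679
vertex 0.502 -0.865 -2.841
endloop
endfacet
facet normal 0.265 -0.919 -0.291
outer loop
vertex -0.058 -0.938 -3.121
vertex 0.502 -0.865 -2.841
vertex -0.398 -1.524 -1.581
endloop
endfacet
facet normal 0.267 0.659 -0.704
outer loop
vertex 0.502 -0.865 -2.841
vertex 0.018 -0.496 -2.679
vertex 0.577 -0.423 -2.399
endloop
endfacet
facet normal 0.815 -0.473 0.335
outer loop
vertex 0.502 -0.865 -2.841
vertex 0.577 -0.423 -2.399
vertex -0.398 -1.524 -1.581
endloop
endfacet
facet normal -0.323 0.665 -0.674
outer loop
vertex 0.824 -3.104 2.071
vertex 0.325 -3.005 2.408
vertex 0.827 -2.669 2.499
endloop
endfacet
facet normal 1.000 0.000 -0.008
outer loop
vertex 0.824 -3.104 2.071
vertex 0.827 -2.669 2.499
vertex 0.835 -4.055 3.472
endloop
endfacet
facet normal -0.323 0.665 -0.674
outer loop
vertex 0.827 -2.669 2.499
vertex 0.325 -3.005 2.408
vertex 0.328 -2.57 2.836
endloop
endfacet
facet normal 0.554 0.480 0.680
outer loop
vertex 0.827 -2.669 2.499
vertex 0.328 -2.57 2.836
vertex 0.835 -4.055 3.472
endloop
endfacet
facet normal -0.322 0.665 -0.674
outer loop
vertex 0.328 -2.57 2.836
vertex 0.325 -3.005 2.408
vertex -0.173 -2.905 2.745
endloop
endfacet
facet normal -0.343 0.268 0.900
outer loop
vertex 0.328 -2.57 2.836
vertex -0.173 -2.905 2.745
vertex 0.835 -4.055 3.472
endloop
endfacet
facet normal -0.322 0.665 -0.674
outer loop
vertex -0.173 -2.905 2.745
vertex 0.325 -3.005 2.408
vertex -0.176 -3.34 2.317
endloop
endfacet
facet normal -0.795 -0.422 0.435
outer loop
vertex -0.173 -2.905 2.745
vertex -0.176 -3.34 2.317
vertex 0.835 -4.055 3.472
endloop
endfacet
facet normal -0.323 0.665 -0.673
outer loop
vertex -0.176 -3.34 2.317
vertex 0.325 -3.005 2.408
vertex 0.323 -3.439 1.98
endloop
endfacet
facet normal -0.350 -0.902 -0.253
outer loop
vertex -0.176 -3.34 2.317
vertex 0.323 -3.439 1.98
vertex 0.835 -4.055 3.472
endloop
endfacet
facet normal -0.323 0.665 -0.673
outer loop
vertex 0.323 -3.439 1.98
vertex 0.325 -3.005 2.408
vertex 0.824 -3.104 2.071
endloop
endfacet
facet normal 0.548 -0.690 -0.473
outer loop
vertex 0.323 -3.439 1.98
vertex 0.824 -3.104 2.071
vertex 0.835 -4.055 3.472
endloop
endfacet
facet normal -0.935 0.339 0.107
outer loop
vertex -0.613 1.21 1.667
vertex -0.26 2.48 0.725
vertex -1.051 0.399 0.408
endloop
endfacet
facet normal -0.218 -0.784 0.581
outer loop
vertex -0.06 0.04 0.295
vertex -0.613 1.21 1.667
vertex -1.051 0.399 0.408
endloop
endfacet
facet normal -0.935 0.339 0.107
outer loop
vertex -1.051 0.399 0.408
vertex -0.26 2.48 0.725
vertex -0.698 1.67 -0.533
endloop
endfacet
facet normal -0.280 -0.520 -0.807
outer loop
vertex -0.698 1.67 -0.533
vertex -0.06 0.04 0.295
vertex -1.051 0.399 0.408
endloop
endfacet
facet normal 0.280 0.520 0.807
outer loop
vertex -0.613 1.21 1.667
vertex 0.731 2.121 0.612
vertex -0.26 2.48 0.725
endloop
endfacet
facet normal -0.218 -0.784 0.581
outer loop
vertex 0.378 0.85 1.553
vertex -0.613 1.21 1.667
vertex -0.06 0.04 0.295
endloop
endfacet
facet normal 0.281 0.519 0.807
outer loop
vertex 0.378 0.85 1.553
vertex 0.731 2.121 0.612
vertex -0.613 1.21 1.667
endloop
endfacet
facet normal 0.218 0.784 -0.581
outer loop
vertex -0.26 2.48 0.725
vertex 0.731 2.121 0.612
vertex -0.698 1.67 -0.533
endloop
endfacet
facet normal -0.282 -0.520 -0.806
outer loop
vertex 0.293 1.31 -0.647
vertex -0.06 0.04 0.295
vertex -0.698 1.67 -0.533
endloop
endfacet
facet normal 0.218 0.784 -0.581
outer loop
vertex -0.698 1.67 -0.533
vertex 0.731 2.121 0.612
vertex 0.293 1.31 -0.647
endloop
endfacet
facet normal 0.935 -0.339 -0.107
outer loop
vertex 0.293 1.31 -0.647
vertex 0.378 0.85 1.553
vertex -0.06 0.04 0.295
endloop
endfacet
facet normal 0.935 -0.339 -0.107
outer loop
vertex 0.731 2.121 0.612
vertex 0.378 0.85 1.553
vertex 0.293 1.31 -0.647
endloop
endfacet

endsolid


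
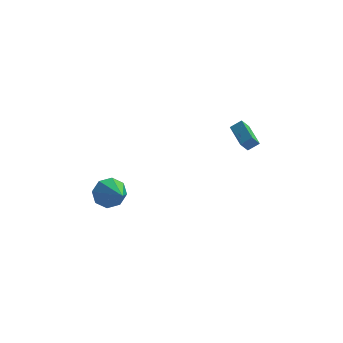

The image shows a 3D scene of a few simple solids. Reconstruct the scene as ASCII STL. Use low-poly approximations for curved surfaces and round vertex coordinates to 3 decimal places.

solid 
facet normal -0.403 0.826 -0.394
outer loop
vertex -3.274 -2.54 -4.45
vertex -3.864 -2.401 -3.556
vertex -2.886 -2.081 -3.884
endloop
endfacet
facet normal 0.883 -0.302 -0.360
outer loop
vertex -3.274 -2.54 -4.45
vertex -2.886 -2.081 -3.884
vertex -3.096 -3.979 -2.804
endloop
endfacet
facet normal -0.402 0.826 -0.394
outer loop
vertex -2.886 -2.081 -3.884
vertex -3.864 -2.401 -3.556
vertex -3.07 -1.809 -3.125
endloop
endfacet
facet normal 0.973 0.022 0.228
outer loop
vertex -2.886 -2.081 -3.884
vertex -3.07 -1.809 -3.125
vertex -3.096 -3.979 -2.804
endloop
endfacet
facet normal -0.402 0.826 -0.394
outer loop
vertex -3.07 -1.809 -3.125
vertex -3.864 -2.401 -3.556
vertex -3.72 -1.884 -2.619
endloop
endfacet
facet normal 0.603 0.110 0.790
outer loop
vertex -3.07 -1.809 -3.125
vertex -3.72 -1.884 -2.619
vertex -3.096 -3.979 -2.804
endloop
endfacet
facet normal -0.401 0.827 -0.395
outer loop
vertex -3.72 -1.884 -2.619
vertex -3.864 -2.401 -3.556
vertex -4.454 -2.261 -2.663
endloop
endfacet
facet normal -0.013 -0.092 0.996
outer loop
vertex -3.72 -1.884 -2.619
vertex -4.454 -2.261 -2.663
vertex -3.096 -3.979 -2.804
endloop
endfacet
facet normal -0.402 0.826 -0.395
outer loop
vertex -4.454 -2.261 -2.663
vertex -3.864 -2.401 -3.556
vertex -4.842 -2.721 -3.229
endloop
endfacet
facet normal -0.510 -0.463 0.725
outer loop
vertex -4.454 -2.261 -2.663
vertex -4.842 -2.721 -3.229
vertex -3.096 -3.979 -2.804
endloop
endfacet
facet normal -0.402 0.827 -0.394
outer loop
vertex -4.842 -2.721 -3.229
vertex -3.864 -2.401 -3.556
vertex -4.658 -2.993 -3.988
endloop
endfacet
facet normal -0.601 -0.788 0.137
outer loop
vertex -4.842 -2.721 -3.229
vertex -4.658 -2.993 -3.988
vertex -3.096 -3.979 -2.804
endloop
endfacet
facet normal -0.402 0.827 -0.394
outer loop
vertex -4.658 -2.993 -3.988
vertex -3.864 -2.401 -3.556
vertex -4.008 -2.918 -4.494
endloop
endfacet
facet normal -0.230 -0.875 -0.425
outer loop
vertex -4.658 -2.993 -3.988
vertex -4.008 -2.918 -4.494
vertex -3.096 -3.979 -2.804
endloop
endfacet
facet normal -0.402 0.827 -0.394
outer loop
vertex -4.008 -2.918 -4.494
vertex -3.864 -2.401 -3.556
vertex -3.274 -2.54 -4.45
endloop
endfacet
facet normal 0.385 -0.674 -0.631
outer loop
vertex -4.008 -2.918 -4.494
vertex -3.274 -2.54 -4.45
vertex -3.096 -3.979 -2.804
endloop
endfacet
facet normal -0.533 -0.341 0.774
outer loop
vertex 4.219 -1.363 0.288
vertex 3.705 0.376 0.701
vertex 3.547 -1.443 -0.21
endloop
endfacet
facet normal 0.276 -0.935 -0.222
outer loop
vertex 3.995 -1.156 -0.861
vertex 4.219 -1.363 0.288
vertex 3.547 -1.443 -0.21
endloop
endfacet
facet normal -0.534 -0.341 0.774
outer loop
vertex 3.547 -1.443 -0.21
vertex 3.705 0.376 0.701
vertex 3.033 0.296 0.202
endloop
endfacet
facet normal -0.800 -0.096 -0.593
outer loop
vertex 3.033 0.296 0.202
vertex 3.995 -1.156 -0.861
vertex 3.547 -1.443 -0.21
endloop
endfacet
facet normal 0.800 0.096 0.593
outer loop
vertex 4.219 -1.363 0.288
vertex 4.153 0.663 0.05
vertex 3.705 0.376 0.701
endloop
endfacet
facet normal 0.276 -0.935 -0.222
outer loop
vertex 4.667 -1.076 -0.362
vertex 4.219 -1.363 0.288
vertex 3.995 -1.156 -0.861
endloop
endfacet
facet normal 0.799 0.096 0.593
outer loop
vertex 4.667 -1.076 -0.362
vertex 4.153 0.663 0.05
vertex 4.219 -1.363 0.288
endloop
endfacet
facet normal -0.276 0.935 0.222
outer loop
vertex 3.705 0.376 0.701
vertex 4.153 0.663 0.05
vertex 3.033 0.296 0.202
endloop
endfacet
facet normal -0.799 -0.095 -0.593
outer loop
vertex 3.481 0.583 -0.448
vertex 3.995 -1.156 -0.861
vertex 3.033 0.296 0.202
endloop
endfacet
facet normal -0.276 0.935 0.222
outer loop
vertex 3.033 0.296 0.202
vertex 4.153 0.663 0.05
vertex 3.481 0.583 -0.448
endloop
endfacet
facet normal 0.534 0.341 -0.774
outer loop
vertex 3.481 0.583 -0.448
vertex 4.667 -1.076 -0.362
vertex 3.995 -1.156 -0.861
endloop
endfacet
facet normal 0.533 0.341 -0.774
outer loop
vertex 4.153 0.663 0.05
vertex 4.667 -1.076 -0.362
vertex 3.481 0.583 -0.448
endloop
endfacet

endsolid


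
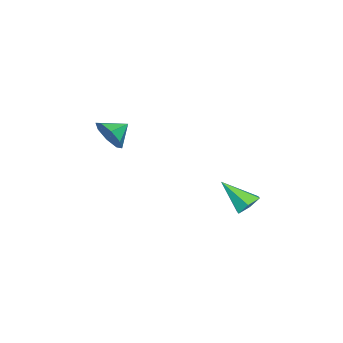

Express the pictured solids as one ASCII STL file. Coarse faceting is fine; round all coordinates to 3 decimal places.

solid 
facet normal 0.761 -0.492 -0.422
outer loop
vertex 1.089 -1.797 2.592
vertex 0.428 -2.253 1.931
vertex 0.99 -1.377 1.923
endloop
endfacet
facet normal 0.032 0.849 0.528
outer loop
vertex 1.089 -1.797 2.592
vertex 0.99 -1.377 1.923
vertex -0.508 -1.647 2.449
endloop
endfacet
facet normal 0.762 -0.493 -0.421
outer loop
vertex 0.99 -1.377 1.923
vertex 0.428 -2.253 1.931
vertex 0.562 -1.471 1.258
endloop
endfacet
facet normal -0.184 0.983 -0.020
outer loop
vertex 0.99 -1.377 1.923
vertex 0.562 -1.471 1.258
vertex -0.508 -1.647 2.449
endloop
endfacet
facet normal 0.761 -0.493 -0.422
outer loop
vertex 0.562 -1.471 1.258
vertex 0.428 -2.253 1.931
vertex 0.055 -2.022 0.988
endloop
endfacet
facet normal -0.567 0.719 -0.403
outer loop
vertex 0.562 -1.471 1.258
vertex 0.055 -2.022 0.988
vertex -0.508 -1.647 2.449
endloop
endfacet
facet normal 0.762 -0.491 -0.422
outer loop
vertex 0.055 -2.022 0.988
vertex 0.428 -2.253 1.931
vertex -0.232 -2.709 1.27
endloop
endfacet
facet normal -0.893 0.210 -0.398
outer loop
vertex 0.055 -2.022 0.988
vertex -0.232 -2.709 1.27
vertex -0.508 -1.647 2.449
endloop
endfacet
facet normal 0.762 -0.492 -0.421
outer loop
vertex -0.232 -2.709 1.27
vertex 0.428 -2.253 1.931
vertex -0.133 -3.128 1.939
endloop
endfacet
facet normal -0.970 -0.243 -0.008
outer loop
vertex -0.232 -2.709 1.27
vertex -0.133 -3.128 1.939
vertex -0.508 -1.647 2.449
endloop
endfacet
facet normal 0.761 -0.492 -0.422
outer loop
vertex -0.133 -3.128 1.939
vertex 0.428 -2.253 1.931
vertex 0.295 -3.035 2.603
endloop
endfacet
facet normal -0.754 -0.376 0.539
outer loop
vertex -0.133 -3.128 1.939
vertex 0.295 -3.035 2.603
vertex -0.508 -1.647 2.449
endloop
endfacet
facet normal 0.762 -0.492 -0.421
outer loop
vertex 0.295 -3.035 2.603
vertex 0.428 -2.253 1.931
vertex 0.801 -2.483 2.874
endloop
endfacet
facet normal -0.371 -0.112 0.922
outer loop
vertex 0.295 -3.035 2.603
vertex 0.801 -2.483 2.874
vertex -0.508 -1.647 2.449
endloop
endfacet
facet normal 0.761 -0.493 -0.421
outer loop
vertex 0.801 -2.483 2.874
vertex 0.428 -2.253 1.931
vertex 1.089 -1.797 2.592
endloop
endfacet
facet normal -0.045 0.396 0.917
outer loop
vertex 0.801 -2.483 2.874
vertex 1.089 -1.797 2.592
vertex -0.508 -1.647 2.449
endloop
endfacet
facet normal -0.074 0.706 -0.704
outer loop
vertex -0.433 4.329 -2.566
vertex -1.164 4.549 -2.268
vertex -0.482 4.904 -1.984
endloop
endfacet
facet normal 0.962 -0.149 0.228
outer loop
vertex -0.433 4.329 -2.566
vertex -0.482 4.904 -1.984
vertex -1.016 3.151 -0.872
endloop
endfacet
facet normal -0.074 0.706 -0.704
outer loop
vertex -0.482 4.904 -1.984
vertex -1.164 4.549 -2.268
vertex -1.214 5.124 -1.686
endloop
endfacet
facet normal 0.444 0.379 0.812
outer loop
vertex -0.482 4.904 -1.984
vertex -1.214 5.124 -1.686
vertex -1.016 3.151 -0.872
endloop
endfacet
facet normal -0.075 0.706 -0.704
outer loop
vertex -1.214 5.124 -1.686
vertex -1.164 4.549 -2.268
vertex -1.896 4.768 -1.97
endloop
endfacet
facet normal -0.493 0.289 0.821
outer loop
vertex -1.214 5.124 -1.686
vertex -1.896 4.768 -1.97
vertex -1.016 3.151 -0.872
endloop
endfacet
facet normal -0.076 0.705 -0.705
outer loop
vertex -1.896 4.768 -1.97
vertex -1.164 4.549 -2.268
vertex -1.846 4.193 -2.551
endloop
endfacet
facet normal -0.912 -0.329 0.247
outer loop
vertex -1.896 4.768 -1.97
vertex -1.846 4.193 -2.551
vertex -1.016 3.151 -0.872
endloop
endfacet
facet normal -0.075 0.705 -0.705
outer loop
vertex -1.846 4.193 -2.551
vertex -1.164 4.549 -2.268
vertex -1.115 3.973 -2.849
endloop
endfacet
facet normal -0.394 -0.855 -0.336
outer loop
vertex -1.846 4.193 -2.551
vertex -1.115 3.973 -2.849
vertex -1.016 3.151 -0.872
endloop
endfacet
facet normal -0.075 0.705 -0.705
outer loop
vertex -1.115 3.973 -2.849
vertex -1.164 4.549 -2.268
vertex -0.433 4.329 -2.566
endloop
endfacet
facet normal 0.543 -0.765 -0.345
outer loop
vertex -1.115 3.973 -2.849
vertex -0.433 4.329 -2.566
vertex -1.016 3.151 -0.872
endloop
endfacet

endsolid


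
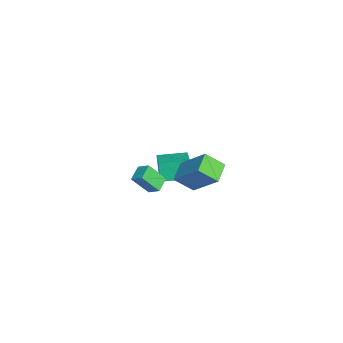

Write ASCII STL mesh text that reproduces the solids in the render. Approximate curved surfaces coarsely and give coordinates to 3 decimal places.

solid 
facet normal -0.507 -0.557 -0.658
outer loop
vertex 2.858 2.218 3.193
vertex 2.843 3.246 2.334
vertex 3.961 1.811 2.687
endloop
endfacet
facet normal 0.011 -0.767 0.642
outer loop
vertex 5.057 3.014 4.106
vertex 2.858 2.218 3.193
vertex 3.961 1.811 2.687
endloop
endfacet
facet normal -0.508 -0.557 -0.657
outer loop
vertex 3.961 1.811 2.687
vertex 2.843 3.246 2.334
vertex 3.945 2.839 1.827
endloop
endfacet
facet normal 0.862 -0.318 -0.396
outer loop
vertex 3.945 2.839 1.827
vertex 5.057 3.014 4.106
vertex 3.961 1.811 2.687
endloop
endfacet
facet normal -0.862 0.318 0.396
outer loop
vertex 2.858 2.218 3.193
vertex 3.939 4.449 3.753
vertex 2.843 3.246 2.334
endloop
endfacet
facet normal 0.012 -0.767 0.641
outer loop
vertex 3.955 3.421 4.613
vertex 2.858 2.218 3.193
vertex 5.057 3.014 4.106
endloop
endfacet
facet normal -0.861 0.318 0.396
outer loop
vertex 3.955 3.421 4.613
vertex 3.939 4.449 3.753
vertex 2.858 2.218 3.193
endloop
endfacet
facet normal -0.012 0.767 -0.641
outer loop
vertex 2.843 3.246 2.334
vertex 3.939 4.449 3.753
vertex 3.945 2.839 1.827
endloop
endfacet
facet normal 0.861 -0.318 -0.396
outer loop
vertex 5.042 4.042 3.247
vertex 5.057 3.014 4.106
vertex 3.945 2.839 1.827
endloop
endfacet
facet normal -0.011 0.767 -0.641
outer loop
vertex 3.945 2.839 1.827
vertex 3.939 4.449 3.753
vertex 5.042 4.042 3.247
endloop
endfacet
facet normal 0.508 0.557 0.657
outer loop
vertex 5.042 4.042 3.247
vertex 3.955 3.421 4.613
vertex 5.057 3.014 4.106
endloop
endfacet
facet normal 0.507 0.558 0.657
outer loop
vertex 3.939 4.449 3.753
vertex 3.955 3.421 4.613
vertex 5.042 4.042 3.247
endloop
endfacet
facet normal -0.961 -0.037 -0.275
outer loop
vertex -3.776 1.12 -0.604
vertex -3.877 2.843 -0.48
vertex -3.415 1.234 -1.879
endloop
endfacet
facet normal 0.058 -0.996 -0.073
outer loop
vertex -1.743 1.297 -1.4
vertex -3.776 1.12 -0.604
vertex -3.415 1.234 -1.879
endloop
endfacet
facet normal -0.961 -0.037 -0.275
outer loop
vertex -3.415 1.234 -1.879
vertex -3.877 2.843 -0.48
vertex -3.516 2.956 -1.755
endloop
endfacet
facet normal 0.271 0.085 -0.959
outer loop
vertex -3.516 2.956 -1.755
vertex -1.743 1.297 -1.4
vertex -3.415 1.234 -1.879
endloop
endfacet
facet normal -0.271 -0.085 0.959
outer loop
vertex -3.776 1.12 -0.604
vertex -2.205 2.906 -0.001
vertex -3.877 2.843 -0.48
endloop
endfacet
facet normal 0.059 -0.996 -0.072
outer loop
vertex -2.104 1.184 -0.125
vertex -3.776 1.12 -0.604
vertex -1.743 1.297 -1.4
endloop
endfacet
facet normal -0.271 -0.085 0.959
outer loop
vertex -2.104 1.184 -0.125
vertex -2.205 2.906 -0.001
vertex -3.776 1.12 -0.604
endloop
endfacet
facet normal -0.058 0.996 0.072
outer loop
vertex -3.877 2.843 -0.48
vertex -2.205 2.906 -0.001
vertex -3.516 2.956 -1.755
endloop
endfacet
facet normal 0.271 0.085 -0.959
outer loop
vertex -1.844 3.02 -1.276
vertex -1.743 1.297 -1.4
vertex -3.516 2.956 -1.755
endloop
endfacet
facet normal -0.059 0.996 0.072
outer loop
vertex -3.516 2.956 -1.755
vertex -2.205 2.906 -0.001
vertex -1.844 3.02 -1.276
endloop
endfacet
facet normal 0.961 0.037 0.275
outer loop
vertex -1.844 3.02 -1.276
vertex -2.104 1.184 -0.125
vertex -1.743 1.297 -1.4
endloop
endfacet
facet normal 0.961 0.037 0.275
outer loop
vertex -2.205 2.906 -0.001
vertex -2.104 1.184 -0.125
vertex -1.844 3.02 -1.276
endloop
endfacet
facet normal -0.830 0.384 0.404
outer loop
vertex -1.506 0.058 -0.006
vertex -1.043 0.624 0.407
vertex -1.632 1.011 -1.171
endloop
endfacet
facet normal -0.551 -0.674 -0.492
outer loop
vertex -0.777 0.616 -1.587
vertex -1.506 0.058 -0.006
vertex -1.632 1.011 -1.171
endloop
endfacet
facet normal -0.830 0.384 0.404
outer loop
vertex -1.632 1.011 -1.171
vertex -1.043 0.624 0.407
vertex -1.169 1.577 -0.757
endloop
endfacet
facet normal -0.083 0.632 -0.771
outer loop
vertex -1.169 1.577 -0.757
vertex -0.777 0.616 -1.587
vertex -1.632 1.011 -1.171
endloop
endfacet
facet normal 0.084 -0.631 0.771
outer loop
vertex -1.506 0.058 -0.006
vertex -0.188 0.229 -0.009
vertex -1.043 0.624 0.407
endloop
endfacet
facet normal -0.551 -0.674 -0.492
outer loop
vertex -0.651 -0.337 -0.423
vertex -1.506 0.058 -0.006
vertex -0.777 0.616 -1.587
endloop
endfacet
facet normal 0.084 -0.632 0.770
outer loop
vertex -0.651 -0.337 -0.423
vertex -0.188 0.229 -0.009
vertex -1.506 0.058 -0.006
endloop
endfacet
facet normal 0.551 0.674 0.492
outer loop
vertex -1.043 0.624 0.407
vertex -0.188 0.229 -0.009
vertex -1.169 1.577 -0.757
endloop
endfacet
facet normal -0.084 0.631 -0.771
outer loop
vertex -0.314 1.182 -1.174
vertex -0.777 0.616 -1.587
vertex -1.169 1.577 -0.757
endloop
endfacet
facet normal 0.551 0.674 0.492
outer loop
vertex -1.169 1.577 -0.757
vertex -0.188 0.229 -0.009
vertex -0.314 1.182 -1.174
endloop
endfacet
facet normal 0.830 -0.384 -0.404
outer loop
vertex -0.314 1.182 -1.174
vertex -0.651 -0.337 -0.423
vertex -0.777 0.616 -1.587
endloop
endfacet
facet normal 0.830 -0.384 -0.404
outer loop
vertex -0.188 0.229 -0.009
vertex -0.651 -0.337 -0.423
vertex -0.314 1.182 -1.174
endloop
endfacet

endsolid


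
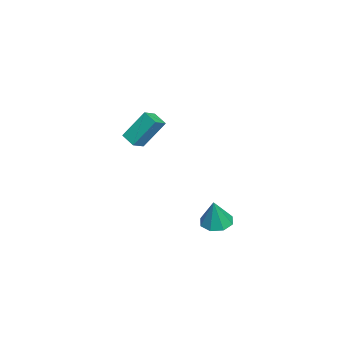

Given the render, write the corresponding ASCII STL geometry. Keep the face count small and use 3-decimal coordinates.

solid 
facet normal -0.312 0.054 -0.949
outer loop
vertex 3.947 3.882 -2.838
vertex 3.265 3.453 -2.638
vertex 3.467 4.258 -2.659
endloop
endfacet
facet normal 0.654 0.706 0.271
outer loop
vertex 3.947 3.882 -2.838
vertex 3.467 4.258 -2.659
vertex 3.775 3.367 -1.082
endloop
endfacet
facet normal -0.310 0.053 -0.949
outer loop
vertex 3.467 4.258 -2.659
vertex 3.265 3.453 -2.638
vertex 2.869 4.163 -2.469
endloop
endfacet
facet normal 0.017 0.872 0.489
outer loop
vertex 3.467 4.258 -2.659
vertex 2.869 4.163 -2.469
vertex 3.775 3.367 -1.082
endloop
endfacet
facet normal -0.311 0.052 -0.949
outer loop
vertex 2.869 4.163 -2.469
vertex 3.265 3.453 -2.638
vertex 2.502 3.652 -2.377
endloop
endfacet
facet normal -0.552 0.515 0.656
outer loop
vertex 2.869 4.163 -2.469
vertex 2.502 3.652 -2.377
vertex 3.775 3.367 -1.082
endloop
endfacet
facet normal -0.311 0.052 -0.949
outer loop
vertex 2.502 3.652 -2.377
vertex 3.265 3.453 -2.638
vertex 2.583 3.025 -2.438
endloop
endfacet
facet normal -0.721 -0.159 0.674
outer loop
vertex 2.502 3.652 -2.377
vertex 2.583 3.025 -2.438
vertex 3.775 3.367 -1.082
endloop
endfacet
facet normal -0.312 0.054 -0.949
outer loop
vertex 2.583 3.025 -2.438
vertex 3.265 3.453 -2.638
vertex 3.063 2.649 -2.617
endloop
endfacet
facet normal -0.390 -0.751 0.532
outer loop
vertex 2.583 3.025 -2.438
vertex 3.063 2.649 -2.617
vertex 3.775 3.367 -1.082
endloop
endfacet
facet normal -0.312 0.053 -0.949
outer loop
vertex 3.063 2.649 -2.617
vertex 3.265 3.453 -2.638
vertex 3.661 2.744 -2.808
endloop
endfacet
facet normal 0.246 -0.917 0.315
outer loop
vertex 3.063 2.649 -2.617
vertex 3.661 2.744 -2.808
vertex 3.775 3.367 -1.082
endloop
endfacet
facet normal -0.311 0.054 -0.949
outer loop
vertex 3.661 2.744 -2.808
vertex 3.265 3.453 -2.638
vertex 4.027 3.255 -2.899
endloop
endfacet
facet normal 0.816 -0.558 0.148
outer loop
vertex 3.661 2.744 -2.808
vertex 4.027 3.255 -2.899
vertex 3.775 3.367 -1.082
endloop
endfacet
facet normal -0.311 0.053 -0.949
outer loop
vertex 4.027 3.255 -2.899
vertex 3.265 3.453 -2.638
vertex 3.947 3.882 -2.838
endloop
endfacet
facet normal 0.985 0.113 0.130
outer loop
vertex 4.027 3.255 -2.899
vertex 3.947 3.882 -2.838
vertex 3.775 3.367 -1.082
endloop
endfacet
facet normal -0.620 -0.687 0.379
outer loop
vertex -3.546 -1.2 1.2
vertex -4.237 -0.789 0.816
vertex -3.305 -2.317 -0.429
endloop
endfacet
facet normal 0.775 -0.462 0.432
outer loop
vertex -2.703 -1.651 -0.796
vertex -3.546 -1.2 1.2
vertex -3.305 -2.317 -0.429
endloop
endfacet
facet normal -0.620 -0.687 0.380
outer loop
vertex -3.305 -2.317 -0.429
vertex -4.237 -0.789 0.816
vertex -3.995 -1.907 -0.813
endloop
endfacet
facet normal 0.122 -0.561 -0.819
outer loop
vertex -3.995 -1.907 -0.813
vertex -2.703 -1.651 -0.796
vertex -3.305 -2.317 -0.429
endloop
endfacet
facet normal -0.121 0.561 0.819
outer loop
vertex -3.546 -1.2 1.2
vertex -3.635 -0.123 0.449
vertex -4.237 -0.789 0.816
endloop
endfacet
facet normal 0.775 -0.461 0.432
outer loop
vertex -2.945 -0.533 0.833
vertex -3.546 -1.2 1.2
vertex -2.703 -1.651 -0.796
endloop
endfacet
facet normal -0.122 0.561 0.819
outer loop
vertex -2.945 -0.533 0.833
vertex -3.635 -0.123 0.449
vertex -3.546 -1.2 1.2
endloop
endfacet
facet normal -0.775 0.462 -0.432
outer loop
vertex -4.237 -0.789 0.816
vertex -3.635 -0.123 0.449
vertex -3.995 -1.907 -0.813
endloop
endfacet
facet normal 0.122 -0.560 -0.819
outer loop
vertex -3.394 -1.24 -1.18
vertex -2.703 -1.651 -0.796
vertex -3.995 -1.907 -0.813
endloop
endfacet
facet normal -0.775 0.461 -0.431
outer loop
vertex -3.995 -1.907 -0.813
vertex -3.635 -0.123 0.449
vertex -3.394 -1.24 -1.18
endloop
endfacet
facet normal 0.620 0.687 -0.380
outer loop
vertex -3.394 -1.24 -1.18
vertex -2.945 -0.533 0.833
vertex -2.703 -1.651 -0.796
endloop
endfacet
facet normal 0.620 0.687 -0.380
outer loop
vertex -3.635 -0.123 0.449
vertex -2.945 -0.533 0.833
vertex -3.394 -1.24 -1.18
endloop
endfacet

endsolid


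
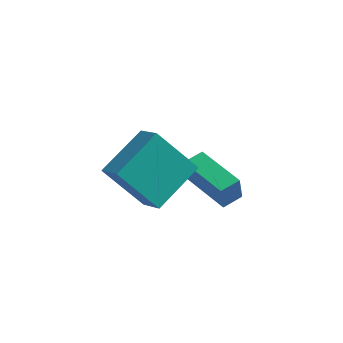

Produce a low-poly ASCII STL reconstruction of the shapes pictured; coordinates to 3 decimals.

solid 
facet normal -0.689 -0.015 0.725
outer loop
vertex -3.616 -0.003 5.008
vertex -4.357 0.713 4.319
vertex -4.44 -1.644 4.191
endloop
endfacet
facet normal 0.598 -0.577 0.556
outer loop
vertex -3.063 -1.613 2.741
vertex -3.616 -0.003 5.008
vertex -4.44 -1.644 4.191
endloop
endfacet
facet normal -0.688 -0.015 0.725
outer loop
vertex -4.44 -1.644 4.191
vertex -4.357 0.713 4.319
vertex -5.182 -0.927 3.502
endloop
endfacet
facet normal -0.410 -0.816 -0.407
outer loop
vertex -5.182 -0.927 3.502
vertex -3.063 -1.613 2.741
vertex -4.44 -1.644 4.191
endloop
endfacet
facet normal 0.410 0.816 0.407
outer loop
vertex -3.616 -0.003 5.008
vertex -2.98 0.744 2.869
vertex -4.357 0.713 4.319
endloop
endfacet
facet normal 0.598 -0.578 0.556
outer loop
vertex -2.238 0.027 3.558
vertex -3.616 -0.003 5.008
vertex -3.063 -1.613 2.741
endloop
endfacet
facet normal 0.411 0.816 0.407
outer loop
vertex -2.238 0.027 3.558
vertex -2.98 0.744 2.869
vertex -3.616 -0.003 5.008
endloop
endfacet
facet normal -0.598 0.578 -0.556
outer loop
vertex -4.357 0.713 4.319
vertex -2.98 0.744 2.869
vertex -5.182 -0.927 3.502
endloop
endfacet
facet normal -0.410 -0.816 -0.407
outer loop
vertex -3.804 -0.897 2.052
vertex -3.063 -1.613 2.741
vertex -5.182 -0.927 3.502
endloop
endfacet
facet normal -0.598 0.577 -0.556
outer loop
vertex -5.182 -0.927 3.502
vertex -2.98 0.744 2.869
vertex -3.804 -0.897 2.052
endloop
endfacet
facet normal 0.689 0.015 -0.725
outer loop
vertex -3.804 -0.897 2.052
vertex -2.238 0.027 3.558
vertex -3.063 -1.613 2.741
endloop
endfacet
facet normal 0.688 0.015 -0.725
outer loop
vertex -2.98 0.744 2.869
vertex -2.238 0.027 3.558
vertex -3.804 -0.897 2.052
endloop
endfacet
facet normal -0.592 -0.793 -0.143
outer loop
vertex -1.961 1.875 0.603
vertex -3.592 3.083 0.649
vertex -1.893 2.006 -0.407
endloop
endfacet
facet normal 0.804 -0.595 -0.023
outer loop
vertex -1.408 2.657 -0.289
vertex -1.961 1.875 0.603
vertex -1.893 2.006 -0.407
endloop
endfacet
facet normal -0.592 -0.793 -0.143
outer loop
vertex -1.893 2.006 -0.407
vertex -3.592 3.083 0.649
vertex -3.524 3.214 -0.36
endloop
endfacet
facet normal 0.067 0.129 -0.989
outer loop
vertex -3.524 3.214 -0.36
vertex -1.408 2.657 -0.289
vertex -1.893 2.006 -0.407
endloop
endfacet
facet normal -0.068 -0.129 0.989
outer loop
vertex -1.961 1.875 0.603
vertex -3.107 3.734 0.767
vertex -3.592 3.083 0.649
endloop
endfacet
facet normal 0.804 -0.595 -0.023
outer loop
vertex -1.476 2.526 0.72
vertex -1.961 1.875 0.603
vertex -1.408 2.657 -0.289
endloop
endfacet
facet normal -0.067 -0.128 0.990
outer loop
vertex -1.476 2.526 0.72
vertex -3.107 3.734 0.767
vertex -1.961 1.875 0.603
endloop
endfacet
facet normal -0.804 0.595 0.023
outer loop
vertex -3.592 3.083 0.649
vertex -3.107 3.734 0.767
vertex -3.524 3.214 -0.36
endloop
endfacet
facet normal 0.067 0.128 -0.990
outer loop
vertex -3.039 3.865 -0.243
vertex -1.408 2.657 -0.289
vertex -3.524 3.214 -0.36
endloop
endfacet
facet normal -0.804 0.595 0.023
outer loop
vertex -3.524 3.214 -0.36
vertex -3.107 3.734 0.767
vertex -3.039 3.865 -0.243
endloop
endfacet
facet normal 0.592 0.793 0.143
outer loop
vertex -3.039 3.865 -0.243
vertex -1.476 2.526 0.72
vertex -1.408 2.657 -0.289
endloop
endfacet
facet normal 0.592 0.793 0.143
outer loop
vertex -3.107 3.734 0.767
vertex -1.476 2.526 0.72
vertex -3.039 3.865 -0.243
endloop
endfacet

endsolid


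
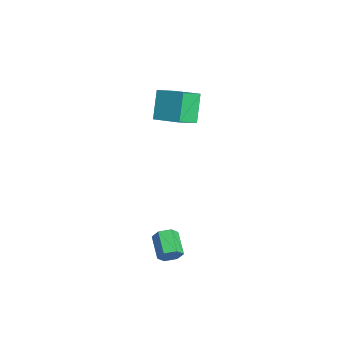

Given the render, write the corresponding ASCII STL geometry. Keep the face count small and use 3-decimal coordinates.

solid 
facet normal 0.934 -0.157 -0.322
outer loop
vertex 4.692 -2.461 -3.597
vertex 4.424 -2.741 -4.239
vertex 4.567 -2.007 -4.181
endloop
endfacet
facet normal 0.316 0.781 0.539
outer loop
vertex 4.692 -2.461 -3.597
vertex 4.567 -2.007 -4.181
vertex 3.244 -2.218 -3.099
endloop
endfacet
facet normal 0.315 0.782 0.538
outer loop
vertex 3.244 -2.218 -3.099
vertex 4.567 -2.007 -4.181
vertex 3.119 -1.765 -3.684
endloop
endfacet
facet normal -0.934 0.157 0.321
outer loop
vertex 3.244 -2.218 -3.099
vertex 3.119 -1.765 -3.684
vertex 2.976 -2.499 -3.741
endloop
endfacet
facet normal 0.934 -0.157 -0.321
outer loop
vertex 4.567 -2.007 -4.181
vertex 4.424 -2.741 -4.239
vertex 4.299 -2.288 -4.823
endloop
endfacet
facet normal 0.014 0.914 -0.406
outer loop
vertex 4.567 -2.007 -4.181
vertex 4.299 -2.288 -4.823
vertex 3.119 -1.765 -3.684
endloop
endfacet
facet normal 0.014 0.914 -0.405
outer loop
vertex 3.119 -1.765 -3.684
vertex 4.299 -2.288 -4.823
vertex 2.851 -2.045 -4.325
endloop
endfacet
facet normal -0.934 0.157 0.322
outer loop
vertex 3.119 -1.765 -3.684
vertex 2.851 -2.045 -4.325
vertex 2.976 -2.499 -3.741
endloop
endfacet
facet normal 0.934 -0.157 -0.321
outer loop
vertex 4.299 -2.288 -4.823
vertex 4.424 -2.741 -4.239
vertex 4.156 -3.022 -4.881
endloop
endfacet
facet normal -0.302 0.133 -0.944
outer loop
vertex 4.299 -2.288 -4.823
vertex 4.156 -3.022 -4.881
vertex 2.851 -2.045 -4.325
endloop
endfacet
facet normal -0.302 0.133 -0.944
outer loop
vertex 2.851 -2.045 -4.325
vertex 4.156 -3.022 -4.881
vertex 2.708 -2.779 -4.383
endloop
endfacet
facet normal -0.934 0.157 0.322
outer loop
vertex 2.851 -2.045 -4.325
vertex 2.708 -2.779 -4.383
vertex 2.976 -2.499 -3.741
endloop
endfacet
facet normal 0.934 -0.157 -0.321
outer loop
vertex 4.156 -3.022 -4.881
vertex 4.424 -2.741 -4.239
vertex 4.281 -3.475 -4.296
endloop
endfacet
facet normal -0.316 -0.782 -0.538
outer loop
vertex 4.156 -3.022 -4.881
vertex 4.281 -3.475 -4.296
vertex 2.708 -2.779 -4.383
endloop
endfacet
facet normal -0.316 -0.781 -0.539
outer loop
vertex 2.708 -2.779 -4.383
vertex 4.281 -3.475 -4.296
vertex 2.833 -3.233 -3.799
endloop
endfacet
facet normal -0.934 0.157 0.322
outer loop
vertex 2.708 -2.779 -4.383
vertex 2.833 -3.233 -3.799
vertex 2.976 -2.499 -3.741
endloop
endfacet
facet normal 0.934 -0.157 -0.322
outer loop
vertex 4.281 -3.475 -4.296
vertex 4.424 -2.741 -4.239
vertex 4.549 -3.195 -3.655
endloop
endfacet
facet normal -0.014 -0.914 0.405
outer loop
vertex 4.281 -3.475 -4.296
vertex 4.549 -3.195 -3.655
vertex 2.833 -3.233 -3.799
endloop
endfacet
facet normal -0.014 -0.914 0.406
outer loop
vertex 2.833 -3.233 -3.799
vertex 4.549 -3.195 -3.655
vertex 3.101 -2.952 -3.157
endloop
endfacet
facet normal -0.934 0.157 0.321
outer loop
vertex 2.833 -3.233 -3.799
vertex 3.101 -2.952 -3.157
vertex 2.976 -2.499 -3.741
endloop
endfacet
facet normal 0.934 -0.157 -0.322
outer loop
vertex 4.549 -3.195 -3.655
vertex 4.424 -2.741 -4.239
vertex 4.692 -2.461 -3.597
endloop
endfacet
facet normal 0.302 -0.133 0.944
outer loop
vertex 4.549 -3.195 -3.655
vertex 4.692 -2.461 -3.597
vertex 3.101 -2.952 -3.157
endloop
endfacet
facet normal 0.302 -0.133 0.944
outer loop
vertex 3.101 -2.952 -3.157
vertex 4.692 -2.461 -3.597
vertex 3.244 -2.218 -3.099
endloop
endfacet
facet normal -0.934 0.157 0.321
outer loop
vertex 3.101 -2.952 -3.157
vertex 3.244 -2.218 -3.099
vertex 2.976 -2.499 -3.741
endloop
endfacet
facet normal -0.761 -0.563 -0.323
outer loop
vertex -3.161 -0.779 0.696
vertex -4.305 -0.087 2.184
vertex -3.698 0.534 -0.328
endloop
endfacet
facet normal 0.572 -0.346 -0.744
outer loop
vertex -2.275 1.587 0.276
vertex -3.161 -0.779 0.696
vertex -3.698 0.534 -0.328
endloop
endfacet
facet normal -0.761 -0.563 -0.323
outer loop
vertex -3.698 0.534 -0.328
vertex -4.305 -0.087 2.184
vertex -4.842 1.227 1.159
endloop
endfacet
facet normal -0.307 0.750 -0.586
outer loop
vertex -4.842 1.227 1.159
vertex -2.275 1.587 0.276
vertex -3.698 0.534 -0.328
endloop
endfacet
facet normal 0.307 -0.751 0.585
outer loop
vertex -3.161 -0.779 0.696
vertex -2.882 0.966 2.788
vertex -4.305 -0.087 2.184
endloop
endfacet
facet normal 0.572 -0.346 -0.744
outer loop
vertex -1.738 0.273 1.301
vertex -3.161 -0.779 0.696
vertex -2.275 1.587 0.276
endloop
endfacet
facet normal 0.306 -0.751 0.585
outer loop
vertex -1.738 0.273 1.301
vertex -2.882 0.966 2.788
vertex -3.161 -0.779 0.696
endloop
endfacet
facet normal -0.572 0.346 0.744
outer loop
vertex -4.305 -0.087 2.184
vertex -2.882 0.966 2.788
vertex -4.842 1.227 1.159
endloop
endfacet
facet normal -0.307 0.751 -0.585
outer loop
vertex -3.419 2.279 1.764
vertex -2.275 1.587 0.276
vertex -4.842 1.227 1.159
endloop
endfacet
facet normal -0.572 0.346 0.744
outer loop
vertex -4.842 1.227 1.159
vertex -2.882 0.966 2.788
vertex -3.419 2.279 1.764
endloop
endfacet
facet normal 0.761 0.563 0.323
outer loop
vertex -3.419 2.279 1.764
vertex -1.738 0.273 1.301
vertex -2.275 1.587 0.276
endloop
endfacet
facet normal 0.761 0.563 0.323
outer loop
vertex -2.882 0.966 2.788
vertex -1.738 0.273 1.301
vertex -3.419 2.279 1.764
endloop
endfacet

endsolid
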